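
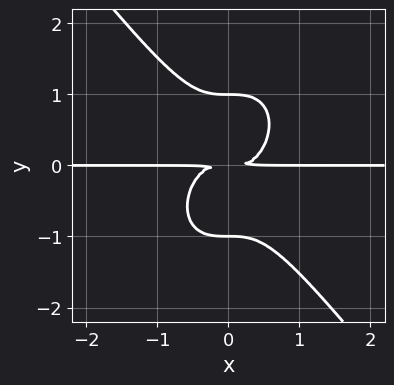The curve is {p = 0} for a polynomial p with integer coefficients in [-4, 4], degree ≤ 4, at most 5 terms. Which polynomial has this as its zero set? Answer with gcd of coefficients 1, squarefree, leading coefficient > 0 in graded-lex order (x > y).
2*x^3*y + y^4 - y^2

1. Degree: the shape is more complex than any degree-3 curve, so deg p = 4.
2. Checking where it meets the axes: every point of the x-axis in the box is on the curve; the y-axis gridline crossings are at y ∈ {-1, 1}.
3. The integer polynomial consistent with all of this is the stated p.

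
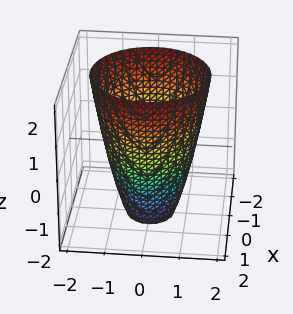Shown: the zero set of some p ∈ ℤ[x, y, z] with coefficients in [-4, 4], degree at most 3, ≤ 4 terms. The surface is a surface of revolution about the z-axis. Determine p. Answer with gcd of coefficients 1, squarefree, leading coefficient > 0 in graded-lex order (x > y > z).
2*x^2 + 2*y^2 - z - 3

1. Degree: a generic line meets the surface in up to 2 points, so deg p = 2.
2. Symmetries: the z-axis is an axis of rotation, so x and y enter only as x² + y².
3. From the visible intercepts: no z-intercept at any integer in the box; a circular section at z = 0 has radius between 1 and 2.
4. Fitting integer coefficients to these (and the overall shape) gives p.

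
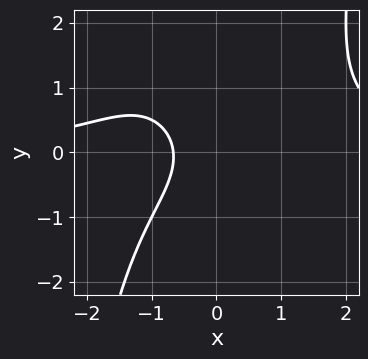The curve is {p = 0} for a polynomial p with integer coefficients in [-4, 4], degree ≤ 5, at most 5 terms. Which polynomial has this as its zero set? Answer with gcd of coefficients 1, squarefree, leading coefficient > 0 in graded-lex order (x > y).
1. deg p = 4. The shape is more complex than any degree-3 curve.
2. Reading off the gridlines: the curve avoids every integer y-axis point in the box.
3. Assembling these constraints gives the stated polynomial.

x^3*y - 2*y^2 - 3*x - 2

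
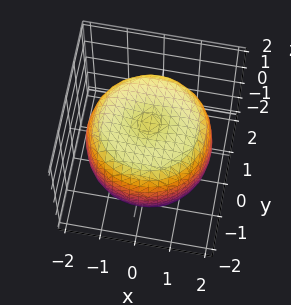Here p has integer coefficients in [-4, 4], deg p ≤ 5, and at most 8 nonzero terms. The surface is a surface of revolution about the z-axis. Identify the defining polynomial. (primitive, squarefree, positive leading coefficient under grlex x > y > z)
x^4 + 2*x^2*y^2 + y^4 - 2*x^2 - 2*y^2 + 2*z^2 - 3

First, deg p = 4. A generic line meets the surface in up to 4 points.
Next, by symmetry, the surface is invariant under rotation about z: p = q(x² + y², z).
Next, against the integer gridlines: a circular section at z = 1 has radius between 1 and 2.
Finally, putting this together gives p.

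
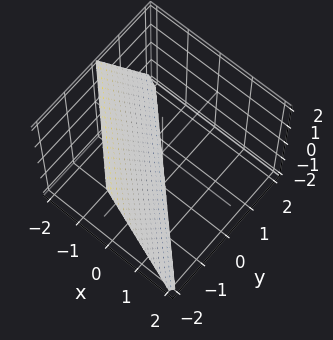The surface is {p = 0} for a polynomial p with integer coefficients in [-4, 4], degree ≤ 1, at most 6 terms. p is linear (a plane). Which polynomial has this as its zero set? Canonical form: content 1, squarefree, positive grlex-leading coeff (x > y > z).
deg p = 1.
Observable constraints: one x-axis crossing is at x = -1; it crosses the z-axis at the gridline z = -2; it crosses the y-axis at the gridline y = -1.
These observations pin down the coefficients.

2*x + 2*y + z + 2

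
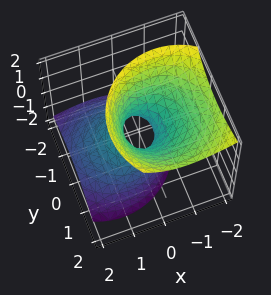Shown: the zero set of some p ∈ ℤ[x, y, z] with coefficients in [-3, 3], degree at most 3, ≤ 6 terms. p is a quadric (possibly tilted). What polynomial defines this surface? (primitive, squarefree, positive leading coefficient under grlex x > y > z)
3*x^2 + 3*x*z + 3*y^2 - 2*y*z - 2*z^2 - 1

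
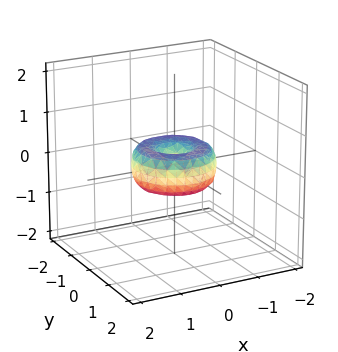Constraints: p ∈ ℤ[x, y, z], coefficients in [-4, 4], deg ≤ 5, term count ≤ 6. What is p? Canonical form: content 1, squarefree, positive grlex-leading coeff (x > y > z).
First, degree: a generic line meets the surface in up to 4 points, so deg p = 4.
Then, symmetry: every cross-section ⟂ z is a circle, so x, y appear only via x² + y².
Next, against the integer gridlines: a circular section at z = 0 has radius exactly 1; the y-axis gridline crossings are at y ∈ {-1, 0, 1}.
Finally, fitting integer coefficients to these (and the overall shape) gives p. Check: (-1, 0, 0) on the x-axis lies on the surface, and p(-1, 0, 0) = 0. ✓

x^4 + 2*x^2*y^2 + y^4 - x^2 - y^2 + z^2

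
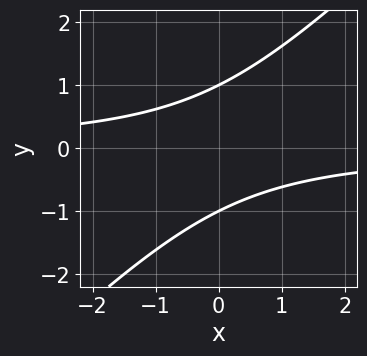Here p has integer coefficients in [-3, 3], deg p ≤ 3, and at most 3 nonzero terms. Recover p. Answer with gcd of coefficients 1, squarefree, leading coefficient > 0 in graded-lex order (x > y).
(a) The degree is 2 — a generic line meets the curve in up to 2 points.
(b) Checking where it meets the axes: the y-axis gridline crossings are at y ∈ {-1, 1}; no x-intercept at any integer in the box.
(c) Putting this together gives p.

x*y - y^2 + 1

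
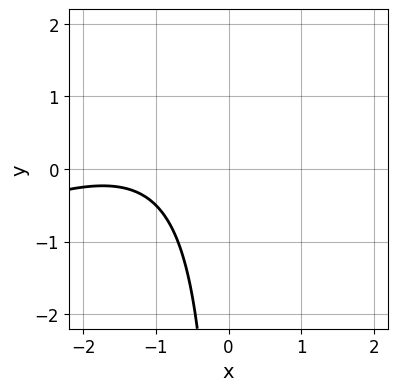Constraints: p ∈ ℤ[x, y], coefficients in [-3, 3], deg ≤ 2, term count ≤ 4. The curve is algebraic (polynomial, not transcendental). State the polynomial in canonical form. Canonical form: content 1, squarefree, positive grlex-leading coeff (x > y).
x^2 - 2*x*y + 3*x + 3

(a) Degree: the shape is more complex than any degree-1 curve, so deg p = 2.
(b) Against the integer gridlines: the curve avoids every integer y-axis point in the box; it misses every integer gridline on the x-axis.
(c) The integer polynomial consistent with all of this is the stated p.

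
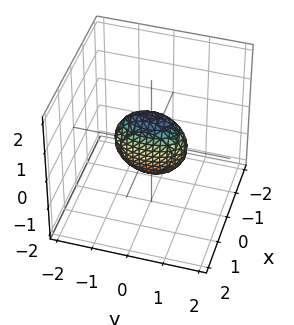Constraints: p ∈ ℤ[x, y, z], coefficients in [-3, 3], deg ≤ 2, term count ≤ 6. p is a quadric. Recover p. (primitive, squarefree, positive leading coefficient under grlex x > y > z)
3*x^2 + y^2 + z^2 - 1

1. deg p = 2.
2. Symmetries: mirror symmetry y ↦ −y ⇒ only even powers of y; the z ↦ −z reflection is a symmetry, so z appears only in even powers; mirror symmetry x ↦ −x ⇒ only even powers of x.
3. Checking where it meets the axes: among the integer gridlines, it crosses the y-axis at y ∈ {-1, 1}; the z-axis gridline crossings are at z ∈ {-1, 1}.
4. Matching integer coefficients to the picture gives p.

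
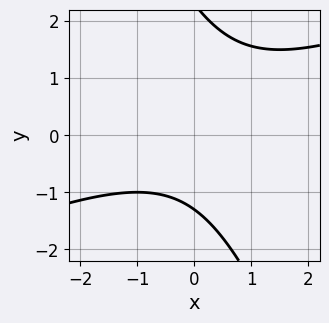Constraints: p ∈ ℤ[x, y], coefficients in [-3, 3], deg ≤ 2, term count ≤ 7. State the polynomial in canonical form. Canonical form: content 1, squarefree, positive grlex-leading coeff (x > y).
1. The degree is 2 — a generic line meets the curve in up to 2 points.
2. From the visible intercepts: it misses every integer gridline on the x-axis.
3. Matching integer coefficients to the picture gives p.

x^2 - 2*x*y - y^2 + y + 3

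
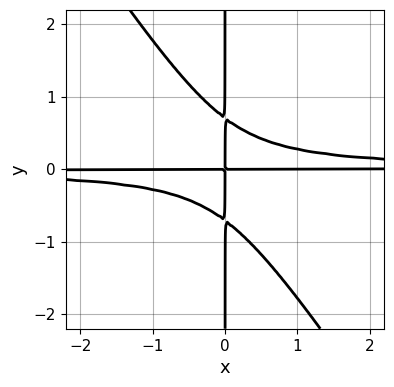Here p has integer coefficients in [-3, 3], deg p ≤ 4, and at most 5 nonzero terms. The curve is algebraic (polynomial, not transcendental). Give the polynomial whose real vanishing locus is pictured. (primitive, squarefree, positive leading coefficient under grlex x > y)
First, deg p = 4. No degree-3 curve has this shape.
Then, checking where it meets the axes: every point of the y-axis in the box is on the curve; the visible x-axis segment lies entirely on the curve.
Finally, these observations pin down the coefficients.

3*x^2*y^2 + 2*x*y^3 - x*y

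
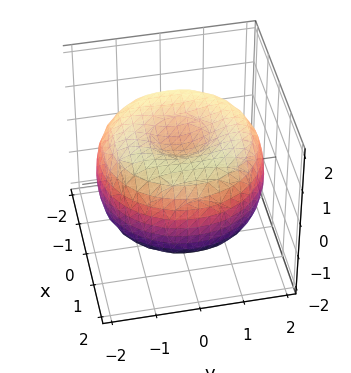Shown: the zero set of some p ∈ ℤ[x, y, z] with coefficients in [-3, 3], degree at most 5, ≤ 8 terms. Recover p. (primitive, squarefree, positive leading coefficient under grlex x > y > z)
1. deg p = 4. The shape is more complex than any degree-3 surface.
2. Symmetries: rotational symmetry about the z-axis ⇒ p depends on x, y only through x² + y².
3. From the visible intercepts: a circular section at z = 0 has radius between 1 and 2.
4. Putting this together gives p.

x^4 + 2*x^2*y^2 + y^4 - 3*x^2 - 3*y^2 + 3*z^2 - 2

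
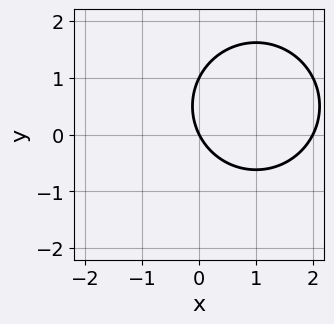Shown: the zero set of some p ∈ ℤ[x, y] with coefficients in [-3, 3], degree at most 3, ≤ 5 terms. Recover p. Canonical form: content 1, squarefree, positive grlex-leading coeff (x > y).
x^2 + y^2 - 2*x - y

1. The degree is 2 — the shape is more complex than any degree-1 curve.
2. From the axis intercepts and sections: among the integer gridlines, it crosses the y-axis at y ∈ {0, 1}; among the integer gridlines, it crosses the x-axis at x ∈ {0, 2}.
3. Fitting integer coefficients to these (and the overall shape) gives p.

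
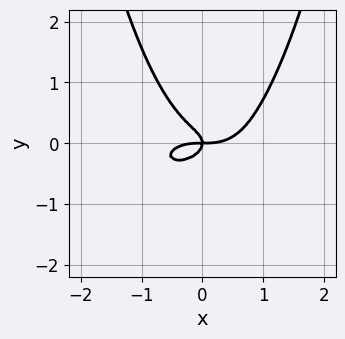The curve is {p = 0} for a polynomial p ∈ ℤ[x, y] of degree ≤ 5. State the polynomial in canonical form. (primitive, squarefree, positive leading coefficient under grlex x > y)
1. Degree: no degree-3 curve has this shape, so deg p = 4.
2. Checking where it meets the axes: it meets the x-axis at x = 0 (among the integer gridlines); one y-axis crossing is at y = 0.
3. The integer polynomial consistent with all of this is the stated p.

x^4 - x^3*y + 3*x^2*y^2 - 3*y^3 - x*y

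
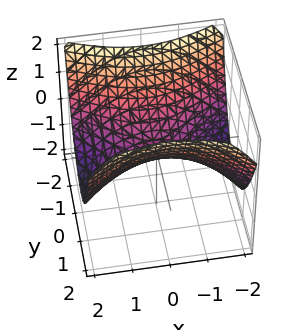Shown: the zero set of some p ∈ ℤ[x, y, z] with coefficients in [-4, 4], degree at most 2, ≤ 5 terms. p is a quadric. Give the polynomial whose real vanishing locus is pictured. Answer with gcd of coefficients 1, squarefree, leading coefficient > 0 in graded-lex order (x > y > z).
x^2 - 2*y^2 + 3*z

1. deg p = 2. A saddle surface; a quadric.
2. Symmetries: mirror symmetry x ↦ −x ⇒ only even powers of x; mirror symmetry y ↦ −y ⇒ only even powers of y.
3. From the visible intercepts: it meets the z-axis at z = 0 (among the integer gridlines); it meets the y-axis at y = 0 (among the integer gridlines); it crosses the x-axis at the gridline x = 0.
4. Putting this together gives p.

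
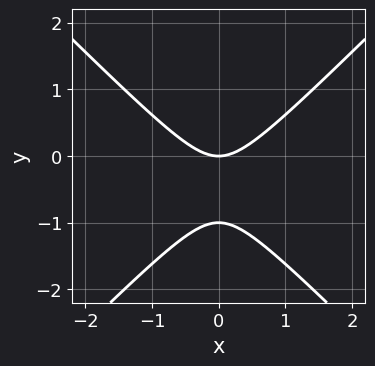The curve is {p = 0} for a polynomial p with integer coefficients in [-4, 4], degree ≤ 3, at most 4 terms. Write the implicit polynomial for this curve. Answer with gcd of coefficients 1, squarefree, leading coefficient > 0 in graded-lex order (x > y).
(a) deg p = 2. A generic line meets the curve in up to 2 points.
(b) Symmetries: the x ↦ −x reflection is a symmetry, so x appears only in even powers.
(c) From the visible intercepts: among the integer gridlines, it crosses the y-axis at y ∈ {-1, 0}; one x-axis crossing is at x = 0.
(d) Putting this together gives p.

x^2 - y^2 - y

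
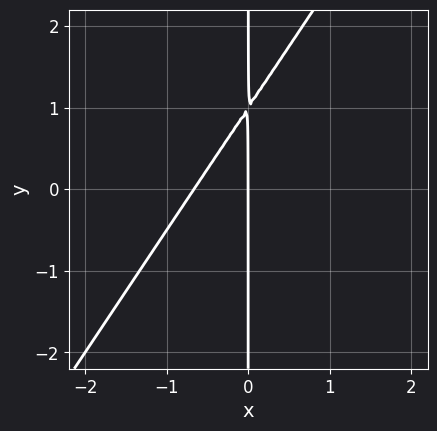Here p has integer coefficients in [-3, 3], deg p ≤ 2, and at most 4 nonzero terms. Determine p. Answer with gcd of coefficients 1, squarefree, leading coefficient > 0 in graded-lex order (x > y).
1. Degree: a generic line meets the curve in up to 2 points, so deg p = 2.
2. Observable constraints: it crosses the x-axis at the gridline x = 0; every point of the y-axis in the box is on the curve.
3. The integer polynomial consistent with all of this is the stated p.

3*x^2 - 2*x*y + 2*x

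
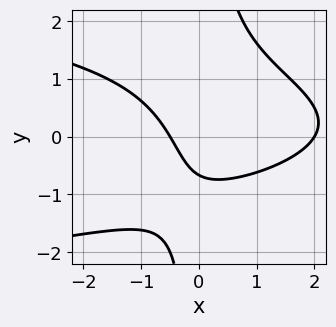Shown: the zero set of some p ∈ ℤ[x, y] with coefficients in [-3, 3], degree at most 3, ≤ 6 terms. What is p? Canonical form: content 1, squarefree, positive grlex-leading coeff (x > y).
1. deg p = 3.
2. Checking where it meets the axes: it meets the x-axis at x = 2 (among the integer gridlines).
3. Putting this together gives p.

3*x*y^2 + 2*x^2 - 3*x - 3*y - 2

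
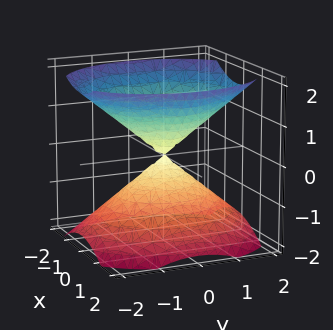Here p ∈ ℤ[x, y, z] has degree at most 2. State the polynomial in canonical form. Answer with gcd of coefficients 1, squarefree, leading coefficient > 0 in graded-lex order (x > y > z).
I count 2 distinct pieces.
deg p = 2.
Symmetries: it's symmetric under y → −y, forcing even powers of y; it's symmetric under z → −z, forcing even powers of z; mirror symmetry x ↦ −x ⇒ only even powers of x.
Observable constraints: one y-axis crossing is at y = 0; it meets the x-axis at x = 0 (among the integer gridlines).
Assembling these constraints gives the stated polynomial.

3*x^2 + 2*y^2 - 3*z^2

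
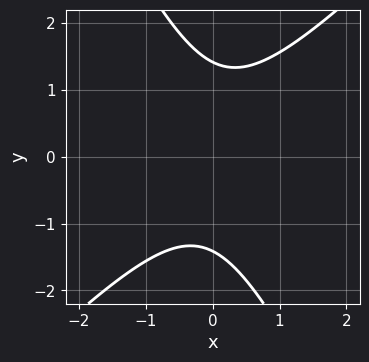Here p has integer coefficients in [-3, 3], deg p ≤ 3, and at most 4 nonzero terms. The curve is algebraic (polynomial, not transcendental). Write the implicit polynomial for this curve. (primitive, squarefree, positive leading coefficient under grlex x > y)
2*x^2 - x*y - y^2 + 2

First, degree: a generic line meets the curve in up to 2 points, so deg p = 2.
Then, reading off the gridlines: it misses every integer gridline on the x-axis.
Finally, the integer polynomial consistent with all of this is the stated p.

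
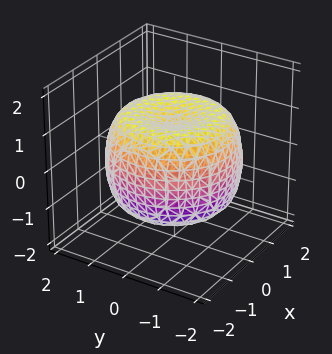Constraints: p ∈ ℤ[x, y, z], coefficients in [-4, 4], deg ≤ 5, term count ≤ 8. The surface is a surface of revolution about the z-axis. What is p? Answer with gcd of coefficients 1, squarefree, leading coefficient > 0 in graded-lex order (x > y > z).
x^4 + 2*x^2*y^2 + y^4 - 2*x^2 - 2*y^2 + 2*z^2 - 2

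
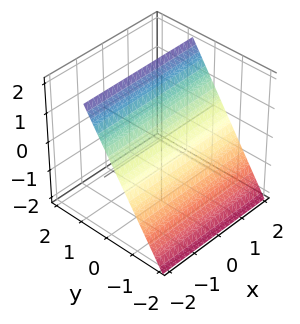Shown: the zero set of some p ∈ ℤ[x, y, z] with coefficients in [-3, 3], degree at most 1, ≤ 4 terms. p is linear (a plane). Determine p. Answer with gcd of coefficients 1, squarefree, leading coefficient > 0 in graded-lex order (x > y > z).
3*y - 2*z + 2

First, deg p = 1. The surface is flat (a plane).
Then, from the visible intercepts: the surface avoids every integer x-axis point in the box; it crosses the z-axis at the gridline z = 1.
Finally, matching integer coefficients to the picture gives p.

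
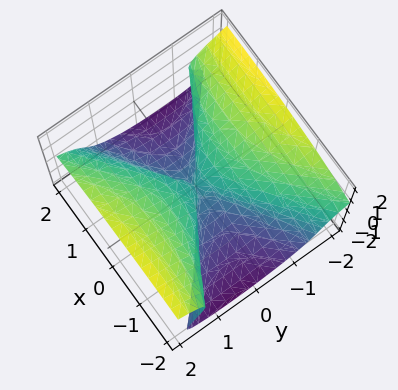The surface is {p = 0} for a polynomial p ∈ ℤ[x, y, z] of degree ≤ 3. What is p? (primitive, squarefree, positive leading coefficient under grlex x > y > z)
First, degree: a generic line meets the surface in up to 3 points, so deg p = 3.
Then, observable constraints: it meets the x-axis at x = 0 (among the integer gridlines); it crosses the y-axis at the gridline y = 0; it crosses the z-axis at the gridline z = 0.
Finally, matching integer coefficients to the picture gives p.

x*y*z + 3*z^3 + x^2 - 2*y^2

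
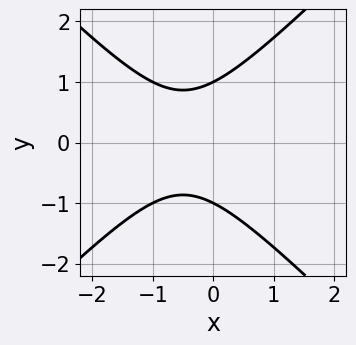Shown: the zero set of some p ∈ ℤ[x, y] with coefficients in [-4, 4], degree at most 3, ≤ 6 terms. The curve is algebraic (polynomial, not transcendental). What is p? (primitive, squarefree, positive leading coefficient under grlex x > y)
(a) The degree is 2 — the shape is more complex than any degree-1 curve.
(b) Symmetries: mirror symmetry y ↦ −y ⇒ only even powers of y.
(c) From the visible intercepts: the y-axis gridline crossings are at y ∈ {-1, 1}; the curve avoids every integer x-axis point in the box.
(d) Assembling these constraints gives the stated polynomial.

x^2 - y^2 + x + 1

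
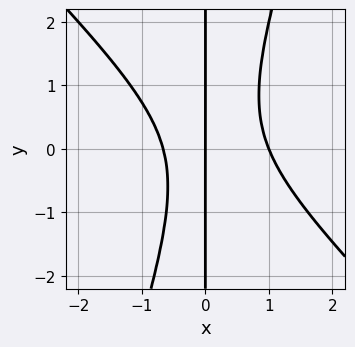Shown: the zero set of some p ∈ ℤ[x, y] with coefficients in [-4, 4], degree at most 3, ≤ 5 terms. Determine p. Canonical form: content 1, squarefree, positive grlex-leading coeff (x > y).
3*x^3 + 2*x^2*y - x*y^2 - x^2 - 2*x

1. The degree is 3 — the shape is more complex than any degree-2 curve.
2. From the visible intercepts: the x-axis gridline crossings are at x ∈ {0, 1}; every point of the y-axis in the box is on the curve.
3. Together with the visible shape, these determine p as stated.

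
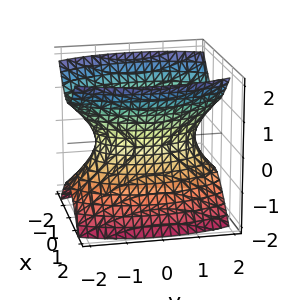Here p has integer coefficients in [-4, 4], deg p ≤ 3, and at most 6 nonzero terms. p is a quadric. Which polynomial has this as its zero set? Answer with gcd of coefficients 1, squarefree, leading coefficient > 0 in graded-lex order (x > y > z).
3*x^2 + y^2 - 2*z^2 - 2

Degree: an hourglass — one-sheet hyperboloid; a quadric, so deg p = 2.
Symmetries: mirror symmetry x ↦ −x ⇒ only even powers of x; mirror symmetry y ↦ −y ⇒ only even powers of y; mirror symmetry z ↦ −z ⇒ only even powers of z.
Observable constraints: it misses every integer gridline on the z-axis.
Solving for integer coefficients yields p as stated.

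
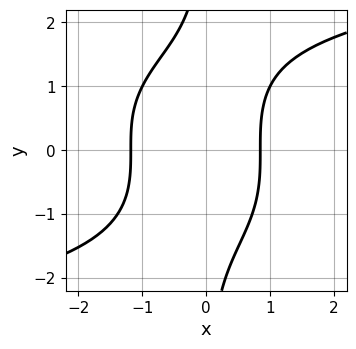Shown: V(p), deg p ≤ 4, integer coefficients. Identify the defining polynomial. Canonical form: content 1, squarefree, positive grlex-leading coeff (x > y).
(a) The degree is 4 — the shape is more complex than any degree-3 curve.
(b) Against the integer gridlines: no y-intercept at any integer in the box.
(c) Assembling these constraints gives the stated polynomial.

x*y^3 - 3*x^2 - x + 3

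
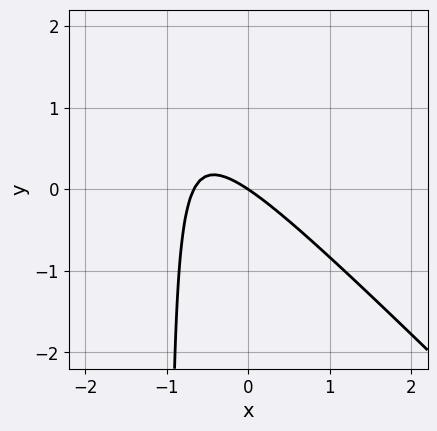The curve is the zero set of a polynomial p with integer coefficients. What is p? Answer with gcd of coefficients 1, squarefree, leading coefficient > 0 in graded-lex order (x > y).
The degree is 2 — a generic line meets the curve in up to 2 points.
Checking where it meets the axes: it meets the x-axis at x = 0 (among the integer gridlines); it meets the y-axis at y = 0 (among the integer gridlines).
Putting this together gives p.

3*x^2 + 3*x*y + 2*x + 3*y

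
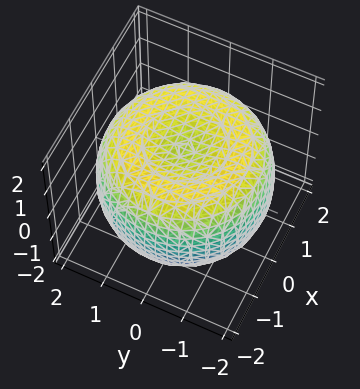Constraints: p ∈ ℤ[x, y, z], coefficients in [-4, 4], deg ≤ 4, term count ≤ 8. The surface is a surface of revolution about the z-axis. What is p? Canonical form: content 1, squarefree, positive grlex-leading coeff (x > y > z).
x^4 + 2*x^2*y^2 + y^4 - 3*x^2 - 3*y^2 + 3*z^2 - 3

The degree is 4 — a generic line meets the surface in up to 4 points.
Symmetries: the z-axis is an axis of rotation, so x and y enter only as x² + y².
From the axis intercepts and sections: the z-axis gridline crossings are at z ∈ {-1, 1}; a circular section at z = -1 has radius between 1 and 2.
Solving for integer coefficients yields p as stated.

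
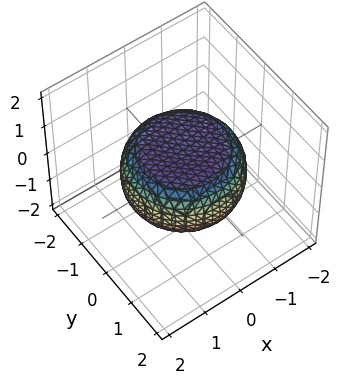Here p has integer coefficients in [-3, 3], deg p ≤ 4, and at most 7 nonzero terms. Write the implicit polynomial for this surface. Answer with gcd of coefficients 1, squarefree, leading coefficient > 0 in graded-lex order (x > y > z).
x^4 + 2*x^2*y^2 + y^4 - x^2 - y^2 + 3*z^2 - 2

(a) Degree: a generic line meets the surface in up to 4 points, so deg p = 4.
(b) Symmetries: the surface is invariant under rotation about z: p = q(x² + y², z).
(c) Against the integer gridlines: a circular section at z = 0 has radius between 1 and 2.
(d) Matching integer coefficients to the picture gives p.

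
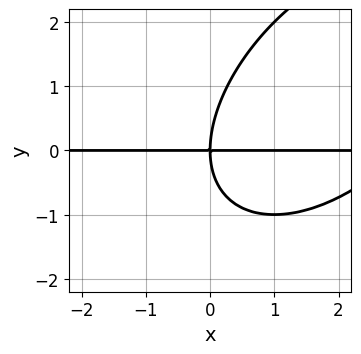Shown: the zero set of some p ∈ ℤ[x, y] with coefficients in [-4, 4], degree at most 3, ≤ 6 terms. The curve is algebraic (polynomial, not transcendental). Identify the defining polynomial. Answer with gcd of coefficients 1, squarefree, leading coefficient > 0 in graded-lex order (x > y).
(a) The degree is 3 — the shape is more complex than any degree-2 curve.
(b) From the visible intercepts: it crosses the y-axis at the gridline y = 0; the visible x-axis segment lies entirely on the curve.
(c) Assembling these constraints gives the stated polynomial.

x^2*y - x*y^2 + y^3 - 3*x*y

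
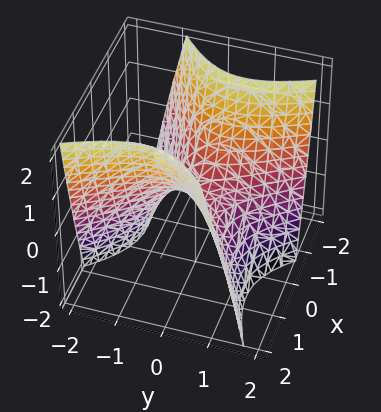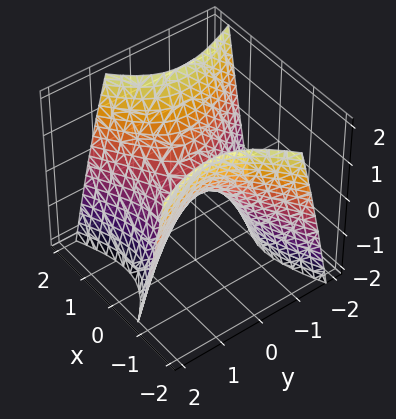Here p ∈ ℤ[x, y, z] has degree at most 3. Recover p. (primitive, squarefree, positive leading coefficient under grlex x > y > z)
deg p = 2. The shape is more complex than any degree-1 surface.
Observable constraints: it crosses the z-axis at the gridline z = 0; it meets the y-axis at y = 0 (among the integer gridlines); it meets the x-axis at x = 0 (among the integer gridlines).
Together with the visible shape, these determine p as stated.

x^2 - x*y - y^2 - z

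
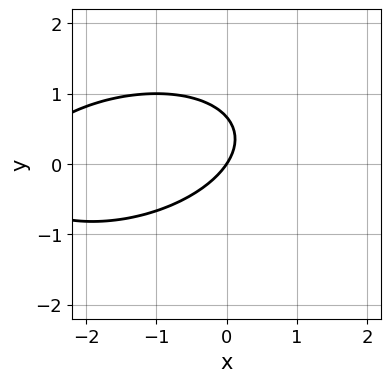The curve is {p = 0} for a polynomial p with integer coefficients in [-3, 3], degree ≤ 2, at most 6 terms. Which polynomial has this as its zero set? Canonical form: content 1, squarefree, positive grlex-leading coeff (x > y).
x^2 - x*y + 3*y^2 + 3*x - 2*y

First, deg p = 2.
Then, from the visible intercepts: it meets the x-axis at x = 0 (among the integer gridlines); it crosses the y-axis at the gridline y = 0.
Finally, these observations pin down the coefficients.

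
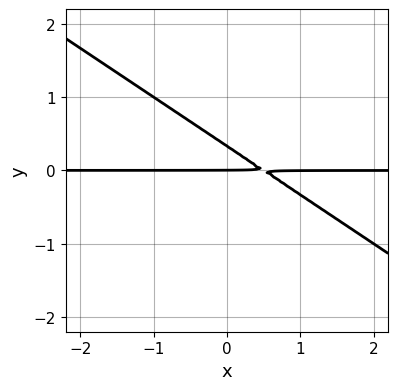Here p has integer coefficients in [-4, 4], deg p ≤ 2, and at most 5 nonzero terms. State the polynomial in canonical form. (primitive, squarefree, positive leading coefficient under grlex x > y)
2*x*y + 3*y^2 - y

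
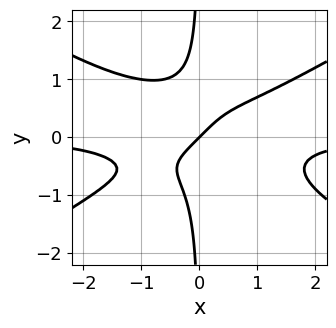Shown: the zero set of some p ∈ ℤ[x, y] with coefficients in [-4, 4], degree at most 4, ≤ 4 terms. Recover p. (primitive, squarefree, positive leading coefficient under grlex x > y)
(a) The degree is 4 — the shape is more complex than any degree-3 curve.
(b) From the visible intercepts: it meets the x-axis at x = 0 (among the integer gridlines); one y-axis crossing is at y = 0.
(c) Fitting integer coefficients to these (and the overall shape) gives p.

x^3*y - 3*x*y^3 + x - y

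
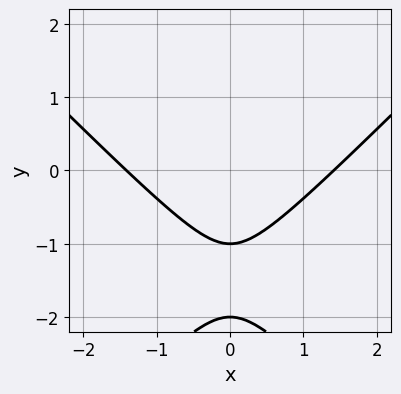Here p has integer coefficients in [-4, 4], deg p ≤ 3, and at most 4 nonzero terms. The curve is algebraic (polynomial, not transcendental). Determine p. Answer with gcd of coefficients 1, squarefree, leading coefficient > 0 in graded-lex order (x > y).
deg p = 2. No degree-1 curve has this shape.
Symmetries: it's symmetric under x → −x, forcing even powers of x.
From the visible intercepts: among the integer gridlines, it crosses the y-axis at y ∈ {-2, -1}.
Solving for integer coefficients yields p as stated.

x^2 - y^2 - 3*y - 2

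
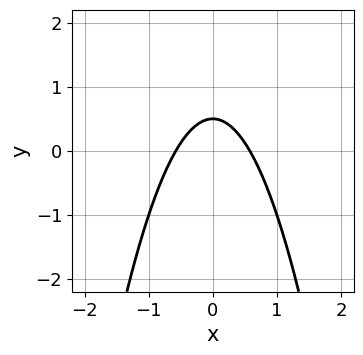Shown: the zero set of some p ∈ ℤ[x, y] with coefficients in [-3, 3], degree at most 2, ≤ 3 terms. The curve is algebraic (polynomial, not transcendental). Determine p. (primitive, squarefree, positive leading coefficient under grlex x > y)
The degree is 2 — the shape is more complex than any degree-1 curve.
Symmetries: the x ↦ −x reflection is a symmetry, so x appears only in even powers.
Putting this together gives p.

3*x^2 + 2*y - 1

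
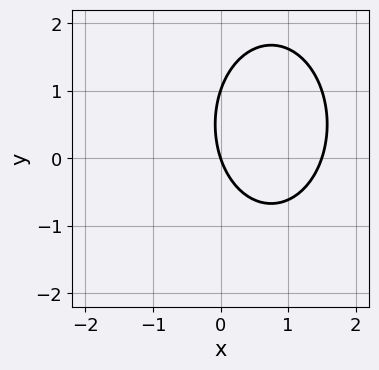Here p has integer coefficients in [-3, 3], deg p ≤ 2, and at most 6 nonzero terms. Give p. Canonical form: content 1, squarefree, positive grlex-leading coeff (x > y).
First, degree: no degree-1 curve has this shape, so deg p = 2.
Next, reading off the gridlines: it crosses the x-axis at the gridline x = 0; the y-axis gridline crossings are at y ∈ {0, 1}.
Finally, together with the visible shape, these determine p as stated.

2*x^2 + y^2 - 3*x - y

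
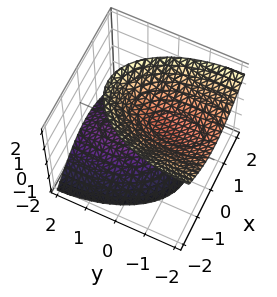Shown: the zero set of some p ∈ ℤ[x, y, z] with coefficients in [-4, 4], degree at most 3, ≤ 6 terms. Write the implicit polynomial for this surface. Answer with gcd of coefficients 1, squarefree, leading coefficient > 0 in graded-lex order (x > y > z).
I count 2 distinct pieces. Treating them together as one polynomial.
Degree: the shape is more complex than any degree-1 surface, so deg p = 2.
Reading off the gridlines: no y-intercept at any integer in the box; the surface avoids every integer x-axis point in the box; the z-axis gridline crossings are at z ∈ {-1, 1}.
Solving for integer coefficients yields p as stated.

3*x^2 + y^2 + 2*y*z - 2*z^2 + 2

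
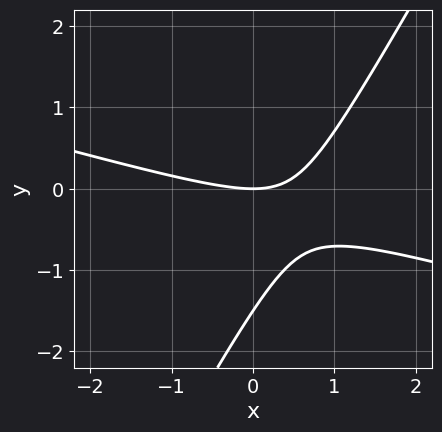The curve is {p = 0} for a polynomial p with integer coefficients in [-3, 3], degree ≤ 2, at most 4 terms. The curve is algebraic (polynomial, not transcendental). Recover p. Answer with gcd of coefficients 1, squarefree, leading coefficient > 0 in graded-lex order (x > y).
1. Degree: the shape is more complex than any degree-1 curve, so deg p = 2.
2. Checking where it meets the axes: it meets the x-axis at x = 0 (among the integer gridlines); one y-axis crossing is at y = 0.
3. Solving for integer coefficients yields p as stated.

x^2 + 3*x*y - 2*y^2 - 3*y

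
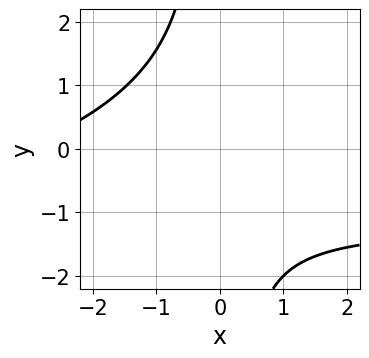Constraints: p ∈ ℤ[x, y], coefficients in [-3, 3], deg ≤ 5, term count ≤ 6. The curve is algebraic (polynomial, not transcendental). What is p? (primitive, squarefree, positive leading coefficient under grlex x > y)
x^3*y - x^2*y^2 + x^3 + 3*x^2 + 2

(a) deg p = 4. No degree-3 curve has this shape.
(b) Checking where it meets the axes: no y-intercept at any integer in the box; it misses every integer gridline on the x-axis.
(c) These observations pin down the coefficients.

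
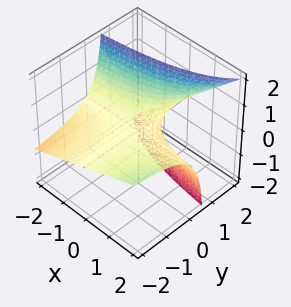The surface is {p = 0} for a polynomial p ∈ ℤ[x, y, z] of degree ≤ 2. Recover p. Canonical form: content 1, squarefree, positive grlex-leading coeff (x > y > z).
x*y - 2*y*z + 2*z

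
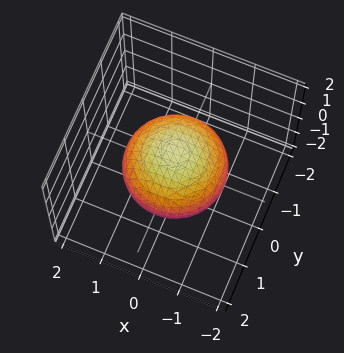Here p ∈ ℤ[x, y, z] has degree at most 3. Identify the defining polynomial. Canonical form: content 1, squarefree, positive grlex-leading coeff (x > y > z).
2*x^2 + 2*y^2 + 3*z^2 - 3

deg p = 2. No degree-1 surface has this shape.
Symmetry: every cross-section ⟂ z is a circle, so x, y appear only via x² + y².
From the visible intercepts: among the integer gridlines, it crosses the z-axis at z ∈ {-1, 1}; a circular section at z = 0 has radius between 1 and 2.
Putting this together gives p.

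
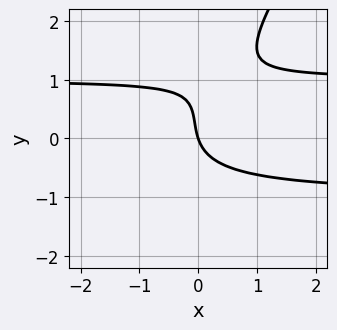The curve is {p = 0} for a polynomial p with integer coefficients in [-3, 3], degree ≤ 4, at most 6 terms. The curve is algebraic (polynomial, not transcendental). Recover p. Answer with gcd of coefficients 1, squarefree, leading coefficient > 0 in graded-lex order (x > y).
1. deg p = 3.
2. From the axis intercepts and sections: it crosses the y-axis at the gridline y = 0; it meets the x-axis at x = 0 (among the integer gridlines).
3. The integer polynomial consistent with all of this is the stated p.

3*x*y^2 - 2*y^3 + 2*y^2 - 3*x - y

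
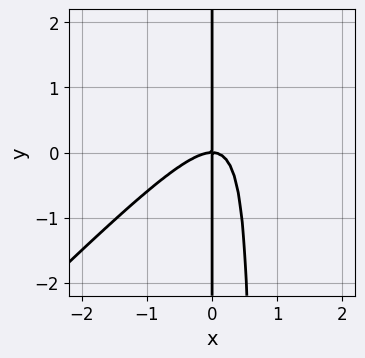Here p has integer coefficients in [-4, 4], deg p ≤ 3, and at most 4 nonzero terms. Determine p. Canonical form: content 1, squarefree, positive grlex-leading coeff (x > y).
(a) The degree is 3 — the shape is more complex than any degree-2 curve.
(b) From the visible intercepts: the visible y-axis segment lies entirely on the curve; it crosses the x-axis at the gridline x = 0.
(c) Together with the visible shape, these determine p as stated.

3*x^3 - 3*x^2*y + 2*x*y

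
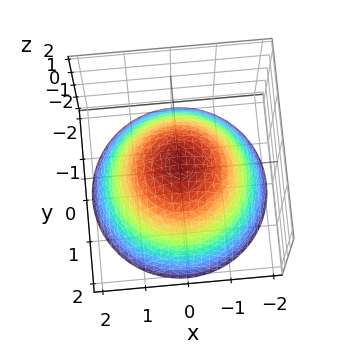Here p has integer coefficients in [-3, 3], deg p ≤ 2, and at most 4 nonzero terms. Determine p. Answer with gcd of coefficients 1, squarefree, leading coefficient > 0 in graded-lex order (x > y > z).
2*x^2 + 2*y^2 + 3*z - 2

deg p = 2. No degree-1 surface has this shape.
By symmetry, the surface is invariant under rotation about z: p = q(x² + y², z).
From the visible intercepts: among the integer gridlines, it crosses the y-axis at y ∈ {-1, 1}; the x-axis gridline crossings are at x ∈ {-1, 1}; a circular section at z = 0 has radius exactly 1.
The integer polynomial consistent with all of this is the stated p.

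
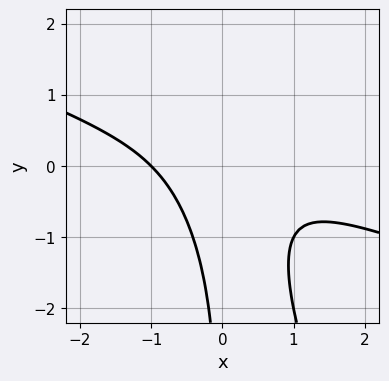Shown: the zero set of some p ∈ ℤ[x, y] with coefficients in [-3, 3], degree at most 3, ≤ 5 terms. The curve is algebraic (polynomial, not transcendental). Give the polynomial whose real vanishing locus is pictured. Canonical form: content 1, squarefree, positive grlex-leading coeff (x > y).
First, the degree is 3 — no degree-2 curve has this shape.
Then, checking where it meets the axes: one x-axis crossing is at x = -1; it misses every integer gridline on the y-axis.
Finally, putting this together gives p.

x^3 + 3*x^2*y + x*y^2 + 1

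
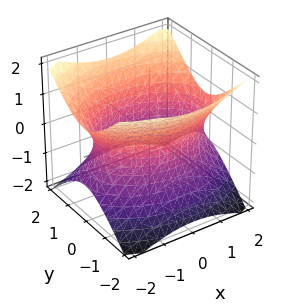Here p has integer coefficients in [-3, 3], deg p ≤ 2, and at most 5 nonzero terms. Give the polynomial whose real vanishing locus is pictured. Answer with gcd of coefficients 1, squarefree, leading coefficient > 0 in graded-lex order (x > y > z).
x^2 + 2*y^2 - 2*z^2 - 3

Degree: one connected sheet with a waist; a quadric, so deg p = 2.
Symmetries: mirror symmetry y ↦ −y ⇒ only even powers of y; mirror symmetry x ↦ −x ⇒ only even powers of x; the z ↦ −z reflection is a symmetry, so z appears only in even powers.
Checking where it meets the axes: it misses every integer gridline on the z-axis.
Assembling these constraints gives the stated polynomial.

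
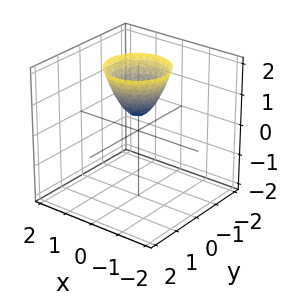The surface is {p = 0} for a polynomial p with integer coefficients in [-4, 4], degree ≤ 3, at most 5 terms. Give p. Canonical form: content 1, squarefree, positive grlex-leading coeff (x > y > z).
1. Degree: the shape is more complex than any degree-1 surface, so deg p = 2.
2. Symmetries: the surface is invariant under rotation about z: p = q(x² + y², z).
3. From the axis intercepts and sections: it misses every integer gridline on the x-axis; it misses every integer gridline on the y-axis; a circular section at z = 1 has radius between 0 and 1.
4. Putting this together gives p.

3*x^2 + 3*y^2 - 2*z + 1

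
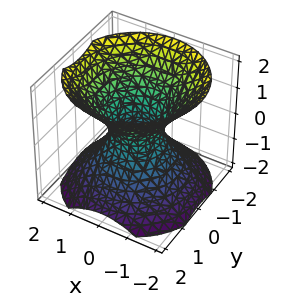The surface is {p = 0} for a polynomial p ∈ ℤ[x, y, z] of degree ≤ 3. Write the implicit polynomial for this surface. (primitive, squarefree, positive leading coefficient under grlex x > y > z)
3*x^2 + 3*y^2 - 3*z^2 - 2

First, deg p = 2. One connected sheet with a waist; a quadric.
Next, symmetries: mirror symmetry z ↦ −z ⇒ only even powers of z; the surface is invariant under rotation about z: p = q(x² + y², z).
Next, observable constraints: the surface avoids every integer z-axis point in the box; a circular section at z = -1 has radius between 1 and 2.
Finally, the integer polynomial consistent with all of this is the stated p.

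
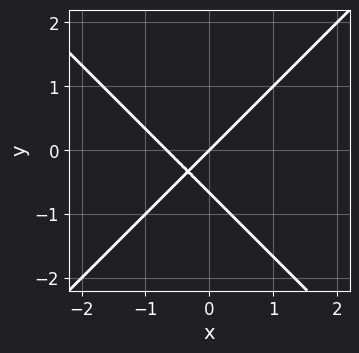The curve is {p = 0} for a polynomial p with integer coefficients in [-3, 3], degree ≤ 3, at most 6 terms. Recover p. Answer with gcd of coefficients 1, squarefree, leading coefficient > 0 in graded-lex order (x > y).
3*x^2 - 3*y^2 + 2*x - 2*y

First, the degree is 2 — no degree-1 curve has this shape.
Next, from the axis intercepts and sections: one y-axis crossing is at y = 0; one x-axis crossing is at x = 0.
Finally, fitting integer coefficients to these (and the overall shape) gives p.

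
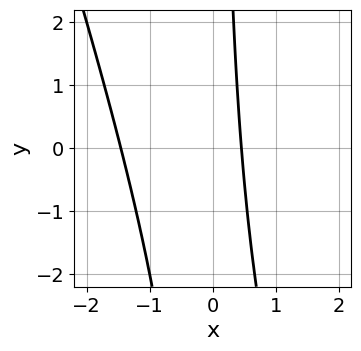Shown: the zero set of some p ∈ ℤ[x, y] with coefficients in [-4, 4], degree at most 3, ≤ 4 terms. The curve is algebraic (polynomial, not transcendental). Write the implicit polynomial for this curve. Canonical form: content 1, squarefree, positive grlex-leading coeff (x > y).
3*x^2 + x*y + 3*x - 2

(a) Degree: no degree-1 curve has this shape, so deg p = 2.
(b) Reading off the gridlines: no y-intercept at any integer in the box.
(c) Together with the visible shape, these determine p as stated.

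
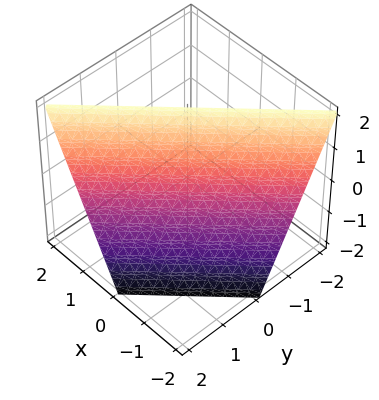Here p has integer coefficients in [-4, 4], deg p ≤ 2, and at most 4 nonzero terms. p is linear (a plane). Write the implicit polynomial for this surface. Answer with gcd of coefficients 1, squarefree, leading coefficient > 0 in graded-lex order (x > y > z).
First, the degree is 1 — the surface is flat (a plane).
Then, checking where it meets the axes: it crosses the z-axis at the gridline z = 2; it crosses the x-axis at the gridline x = -1; it meets the y-axis at y = 1 (among the integer gridlines).
Finally, the integer polynomial consistent with all of this is the stated p.

2*x - 2*y - z + 2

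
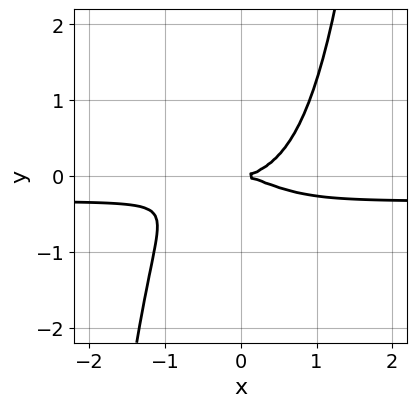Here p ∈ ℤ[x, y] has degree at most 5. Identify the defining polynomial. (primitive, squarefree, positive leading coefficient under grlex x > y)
3*x^3*y + x^3 - 3*y^2

(a) The degree is 4 — the shape is more complex than any degree-3 curve.
(b) From the axis intercepts and sections: it crosses the x-axis at the gridline x = 0; it meets the y-axis at y = 0 (among the integer gridlines).
(c) Fitting integer coefficients to these (and the overall shape) gives p.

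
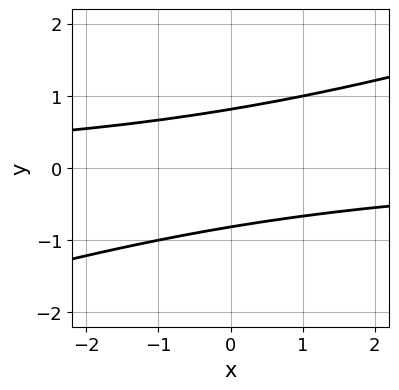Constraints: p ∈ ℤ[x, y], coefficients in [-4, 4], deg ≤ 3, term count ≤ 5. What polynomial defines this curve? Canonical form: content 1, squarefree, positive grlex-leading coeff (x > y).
x*y - 3*y^2 + 2

deg p = 2. No degree-1 curve has this shape.
Checking where it meets the axes: the curve avoids every integer x-axis point in the box.
Fitting integer coefficients to these (and the overall shape) gives p.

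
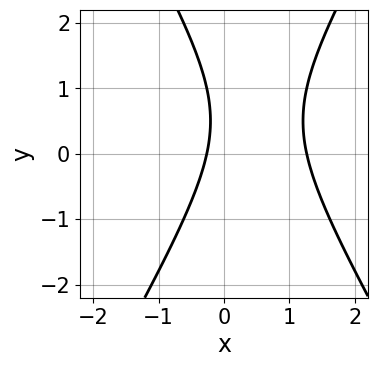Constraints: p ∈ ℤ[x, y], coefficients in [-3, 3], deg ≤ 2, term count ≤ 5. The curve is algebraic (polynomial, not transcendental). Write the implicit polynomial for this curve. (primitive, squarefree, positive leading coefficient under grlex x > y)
3*x^2 - y^2 - 3*x + y - 1

First, deg p = 2. No degree-1 curve has this shape.
Then, from the axis intercepts and sections: no y-intercept at any integer in the box.
Finally, the integer polynomial consistent with all of this is the stated p.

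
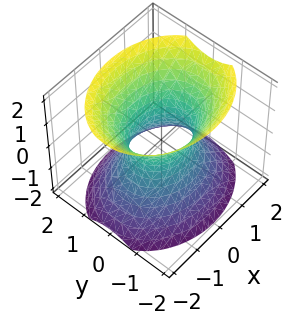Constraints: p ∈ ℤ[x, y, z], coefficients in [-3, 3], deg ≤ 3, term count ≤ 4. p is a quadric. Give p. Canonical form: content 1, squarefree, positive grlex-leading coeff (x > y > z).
2*x^2 + 3*y^2 - 2*z^2 - 2

1. Degree: an hourglass — one-sheet hyperboloid; a quadric, so deg p = 2.
2. Symmetries: mirror symmetry z ↦ −z ⇒ only even powers of z; it's symmetric under x → −x, forcing even powers of x; it's symmetric under y → −y, forcing even powers of y.
3. From the visible intercepts: among the integer gridlines, it crosses the x-axis at x ∈ {-1, 1}; the surface avoids every integer z-axis point in the box.
4. Assembling these constraints gives the stated polynomial.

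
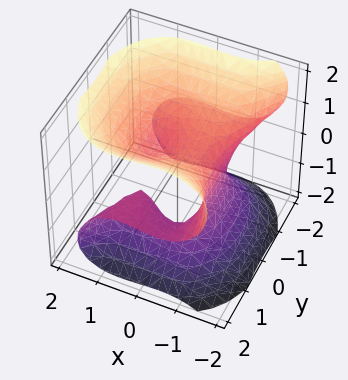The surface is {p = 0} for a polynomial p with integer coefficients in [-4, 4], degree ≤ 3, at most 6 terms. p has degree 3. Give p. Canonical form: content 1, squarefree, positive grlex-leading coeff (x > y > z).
deg p = 3.
Observable constraints: no y-intercept at any integer in the box; it meets the x-axis at x = -1 (among the integer gridlines).
These observations pin down the coefficients.

3*x^3 + 3*y^2*z - 3*z^3 - 2*x + 1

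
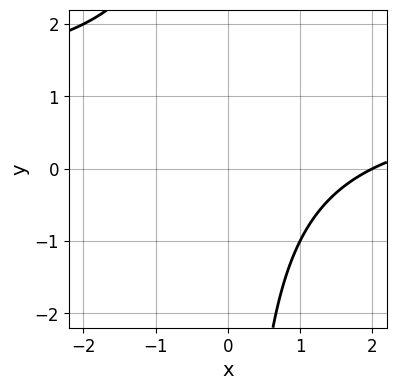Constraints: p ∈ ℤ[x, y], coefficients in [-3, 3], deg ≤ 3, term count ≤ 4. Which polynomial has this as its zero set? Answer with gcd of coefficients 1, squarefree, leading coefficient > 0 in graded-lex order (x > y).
(a) deg p = 2. A generic line meets the curve in up to 2 points.
(b) Against the integer gridlines: the curve avoids every integer y-axis point in the box; it crosses the x-axis at the gridline x = 2.
(c) Putting this together gives p.

x*y - x + 2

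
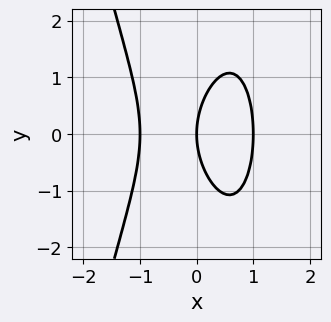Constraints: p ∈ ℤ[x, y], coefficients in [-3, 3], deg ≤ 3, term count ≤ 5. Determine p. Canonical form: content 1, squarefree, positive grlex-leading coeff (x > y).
(a) The degree is 3 — the shape is more complex than any degree-2 curve.
(b) Symmetries: it's symmetric under y → −y, forcing even powers of y.
(c) From the axis intercepts and sections: among the integer gridlines, it crosses the x-axis at x ∈ {-1, 0, 1}; it meets the y-axis at y = 0 (among the integer gridlines).
(d) Assembling these constraints gives the stated polynomial.

3*x^3 + y^2 - 3*x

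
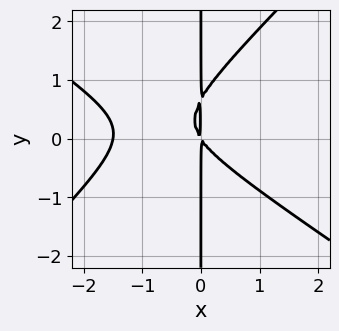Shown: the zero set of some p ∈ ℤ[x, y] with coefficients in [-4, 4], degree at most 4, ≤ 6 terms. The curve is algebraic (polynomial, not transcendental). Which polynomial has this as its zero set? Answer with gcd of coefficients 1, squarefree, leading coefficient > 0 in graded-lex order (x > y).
(a) The degree is 3 — no degree-2 curve has this shape.
(b) Checking where it meets the axes: every point of the y-axis in the box is on the curve.
(c) The integer polynomial consistent with all of this is the stated p.

2*x^3 + x^2*y - 3*x*y^2 + 3*x^2 + 2*x*y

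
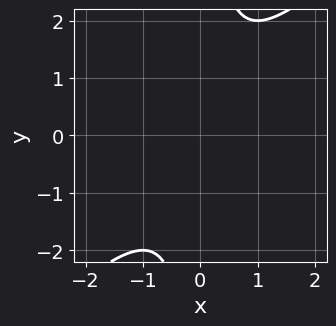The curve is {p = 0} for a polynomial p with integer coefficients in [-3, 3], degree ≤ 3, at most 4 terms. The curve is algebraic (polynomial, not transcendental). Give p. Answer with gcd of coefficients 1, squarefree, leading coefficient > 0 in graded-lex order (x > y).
x^2 - x*y + 1

(a) The degree is 2 — a generic line meets the curve in up to 2 points.
(b) Checking where it meets the axes: the curve avoids every integer x-axis point in the box; no y-intercept at any integer in the box.
(c) Solving for integer coefficients yields p as stated.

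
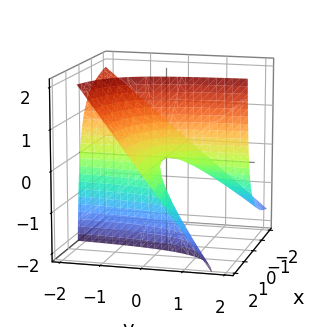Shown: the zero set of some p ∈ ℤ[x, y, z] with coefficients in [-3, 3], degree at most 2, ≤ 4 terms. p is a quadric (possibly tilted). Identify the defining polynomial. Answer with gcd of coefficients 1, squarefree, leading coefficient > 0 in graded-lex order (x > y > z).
1. The degree is 2 — the shape is more complex than any degree-1 surface.
2. Observable constraints: every point of the y-axis in the box is on the surface; one z-axis crossing is at z = 0.
3. These observations pin down the coefficients. Check: (1, 0, 0) on the x-axis lies on the surface, and p(1, 0, 0) = 0. ✓

2*x*y + 2*x*z - z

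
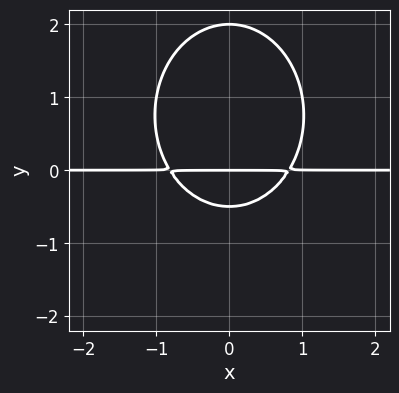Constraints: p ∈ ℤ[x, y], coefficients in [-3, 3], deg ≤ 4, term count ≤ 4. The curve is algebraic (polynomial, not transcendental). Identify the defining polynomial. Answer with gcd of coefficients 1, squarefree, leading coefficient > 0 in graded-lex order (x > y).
deg p = 3. A generic line meets the curve in up to 3 points.
Symmetries: the x ↦ −x reflection is a symmetry, so x appears only in even powers.
From the axis intercepts and sections: the y-axis gridline crossings are at y ∈ {0, 2}; every point of the x-axis in the box is on the curve.
The integer polynomial consistent with all of this is the stated p.

3*x^2*y + 2*y^3 - 3*y^2 - 2*y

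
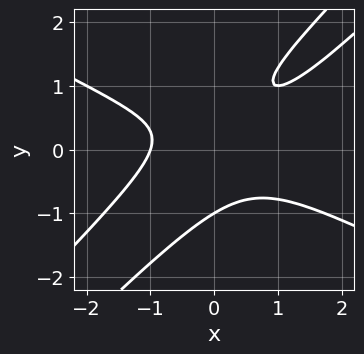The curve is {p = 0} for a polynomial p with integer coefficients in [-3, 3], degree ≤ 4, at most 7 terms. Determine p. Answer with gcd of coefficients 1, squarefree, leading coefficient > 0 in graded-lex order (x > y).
deg p = 3. The shape is more complex than any degree-2 curve.
Observable constraints: it crosses the x-axis at the gridline x = -1; it crosses the y-axis at the gridline y = -1.
The integer polynomial consistent with all of this is the stated p.

x^3 - 3*x*y^2 + 2*y^3 - y + 1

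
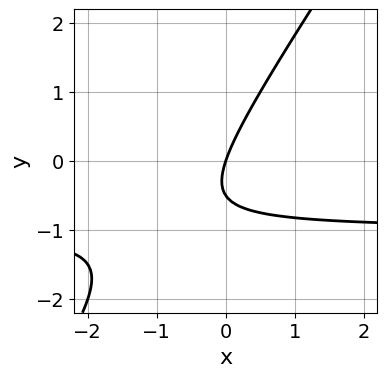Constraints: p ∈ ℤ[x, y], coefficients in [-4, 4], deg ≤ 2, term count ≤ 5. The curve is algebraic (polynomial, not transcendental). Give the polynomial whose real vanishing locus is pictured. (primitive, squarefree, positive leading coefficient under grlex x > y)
The degree is 2 — a generic line meets the curve in up to 2 points.
From the visible intercepts: one x-axis crossing is at x = 0; it crosses the y-axis at the gridline y = 0.
The integer polynomial consistent with all of this is the stated p.

3*x*y - 2*y^2 + 3*x - y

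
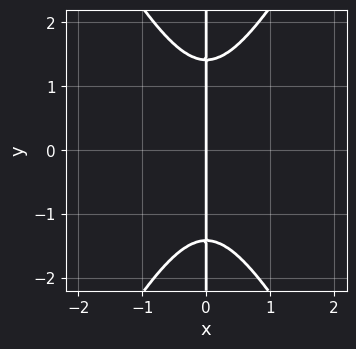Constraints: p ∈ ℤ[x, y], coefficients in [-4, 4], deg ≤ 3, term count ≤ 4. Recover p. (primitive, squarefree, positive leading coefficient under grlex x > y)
3*x^3 - x*y^2 + 2*x

1. Degree: a generic line meets the curve in up to 3 points, so deg p = 3.
2. Symmetries: mirror symmetry y ↦ −y ⇒ only even powers of y.
3. From the axis intercepts and sections: every point of the y-axis in the box is on the curve; it crosses the x-axis at the gridline x = 0.
4. Fitting integer coefficients to these (and the overall shape) gives p.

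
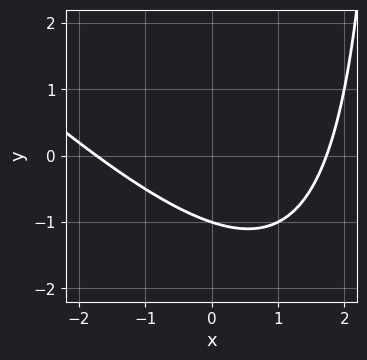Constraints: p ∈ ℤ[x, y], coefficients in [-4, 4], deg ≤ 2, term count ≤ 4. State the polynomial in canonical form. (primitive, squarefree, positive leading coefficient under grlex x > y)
x^2 + x*y - 3*y - 3

1. deg p = 2. The shape is more complex than any degree-1 curve.
2. Reading off the gridlines: it crosses the y-axis at the gridline y = -1.
3. Fitting integer coefficients to these (and the overall shape) gives p.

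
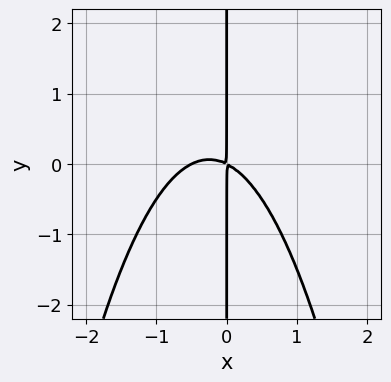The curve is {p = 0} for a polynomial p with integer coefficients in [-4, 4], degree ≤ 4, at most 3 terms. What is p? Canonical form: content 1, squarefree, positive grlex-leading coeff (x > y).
1. The degree is 3 — no degree-2 curve has this shape.
2. Reading off the gridlines: every point of the y-axis in the box is on the curve.
3. The integer polynomial consistent with all of this is the stated p.

2*x^3 + x^2 + 2*x*y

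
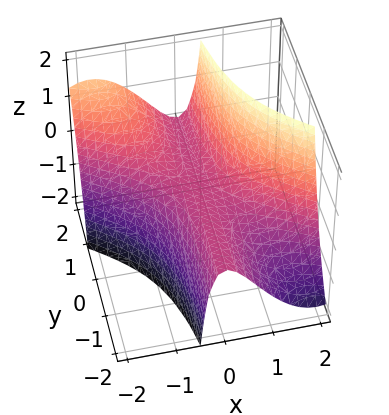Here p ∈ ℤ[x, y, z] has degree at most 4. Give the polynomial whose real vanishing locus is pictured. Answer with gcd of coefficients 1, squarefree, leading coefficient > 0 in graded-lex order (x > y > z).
1. deg p = 3. The shape is more complex than any degree-2 surface.
2. From the axis intercepts and sections: the visible y-axis segment lies entirely on the surface; it meets the z-axis at z = 0 (among the integer gridlines); one x-axis crossing is at x = 0.
3. Fitting integer coefficients to these (and the overall shape) gives p.

2*x^3 + 3*x^2*y + x*y*z - 2*z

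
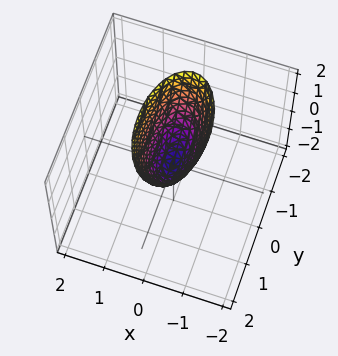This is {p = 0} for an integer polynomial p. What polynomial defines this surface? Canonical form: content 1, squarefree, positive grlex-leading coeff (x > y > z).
3*x^2 + y^2 - z

(a) The degree is 2 — a single bowl opening along one axis; a quadric.
(b) Symmetries: it's symmetric under x → −x, forcing even powers of x; mirror symmetry y ↦ −y ⇒ only even powers of y.
(c) Against the integer gridlines: one x-axis crossing is at x = 0; one z-axis crossing is at z = 0; it meets the y-axis at y = 0 (among the integer gridlines).
(d) Assembling these constraints gives the stated polynomial.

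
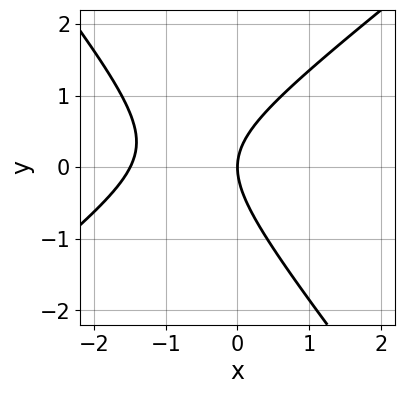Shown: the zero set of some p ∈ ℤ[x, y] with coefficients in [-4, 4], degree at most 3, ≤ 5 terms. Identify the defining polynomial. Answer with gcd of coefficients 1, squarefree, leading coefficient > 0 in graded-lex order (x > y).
2*x^2 - x*y - 2*y^2 + 3*x

1. deg p = 2. No degree-1 curve has this shape.
2. Observable constraints: it meets the y-axis at y = 0 (among the integer gridlines); it meets the x-axis at x = 0 (among the integer gridlines).
3. The integer polynomial consistent with all of this is the stated p.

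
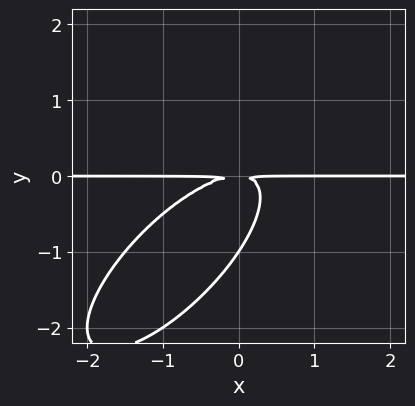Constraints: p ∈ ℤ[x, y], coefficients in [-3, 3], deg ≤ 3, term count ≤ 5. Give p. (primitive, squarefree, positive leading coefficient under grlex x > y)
2*x^2*y - 3*x*y^2 + 2*y^3 + 2*y^2

First, the degree is 3 — a generic line meets the curve in up to 3 points.
Next, from the axis intercepts and sections: every point of the x-axis in the box is on the curve; one y-axis crossing is at y = -1.
Finally, matching integer coefficients to the picture gives p.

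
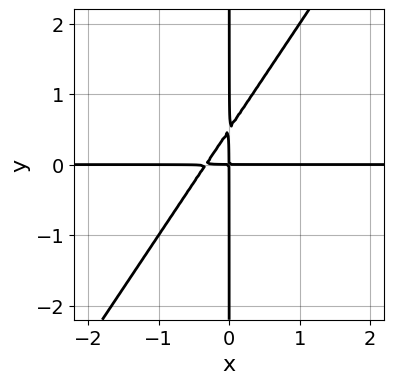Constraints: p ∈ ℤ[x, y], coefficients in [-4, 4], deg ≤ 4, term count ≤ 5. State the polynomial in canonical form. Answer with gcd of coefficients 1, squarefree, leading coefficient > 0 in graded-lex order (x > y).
3*x^2*y - 2*x*y^2 + x*y

First, degree: no degree-2 curve has this shape, so deg p = 3.
Then, checking where it meets the axes: the visible x-axis segment lies entirely on the curve; the visible y-axis segment lies entirely on the curve.
Finally, together with the visible shape, these determine p as stated.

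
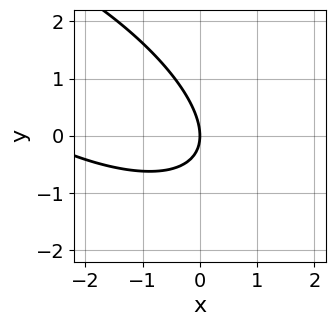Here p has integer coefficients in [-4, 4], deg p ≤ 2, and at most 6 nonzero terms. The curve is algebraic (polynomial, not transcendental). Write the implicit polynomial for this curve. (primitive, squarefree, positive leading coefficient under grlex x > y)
x^2 + 2*x*y + 2*y^2 + 3*x

deg p = 2. The shape is more complex than any degree-1 curve.
Against the integer gridlines: it crosses the y-axis at the gridline y = 0; it crosses the x-axis at the gridline x = 0.
Putting this together gives p.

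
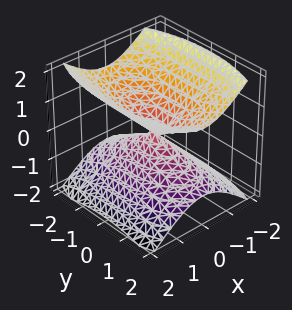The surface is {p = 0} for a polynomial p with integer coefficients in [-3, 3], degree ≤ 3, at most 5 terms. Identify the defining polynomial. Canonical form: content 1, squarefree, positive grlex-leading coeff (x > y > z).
3*x^2 + y^2 - 3*z^2

The picture has 2 separate pieces.
Degree: two nappes meeting at a single point; a quadric, so deg p = 2.
Symmetries: mirror symmetry y ↦ −y ⇒ only even powers of y; mirror symmetry x ↦ −x ⇒ only even powers of x; mirror symmetry z ↦ −z ⇒ only even powers of z.
From the axis intercepts and sections: one z-axis crossing is at z = 0; it crosses the x-axis at the gridline x = 0.
Fitting integer coefficients to these (and the overall shape) gives p.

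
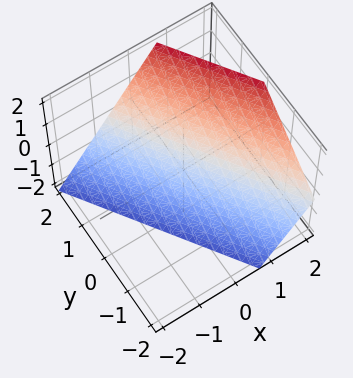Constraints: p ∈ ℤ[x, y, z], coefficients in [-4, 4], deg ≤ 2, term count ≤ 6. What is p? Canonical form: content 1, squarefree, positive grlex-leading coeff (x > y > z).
3*x + 2*y - 2*z - 2

(a) Degree: every cross-section is a straight line — this is a plane, so deg p = 1.
(b) From the visible intercepts: one z-axis crossing is at z = -1; it meets the y-axis at y = 1 (among the integer gridlines).
(c) Matching integer coefficients to the picture gives p.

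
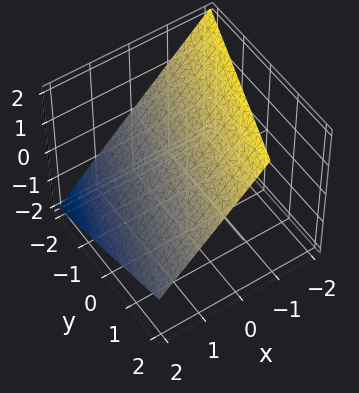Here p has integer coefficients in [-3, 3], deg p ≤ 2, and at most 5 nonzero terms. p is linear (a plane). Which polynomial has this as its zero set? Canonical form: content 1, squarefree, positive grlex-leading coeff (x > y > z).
3*x - y + 3*z - 2

deg p = 1. Every cross-section is a straight line — this is a plane.
Reading off the gridlines: it meets the y-axis at y = -2 (among the integer gridlines).
Fitting integer coefficients to these (and the overall shape) gives p.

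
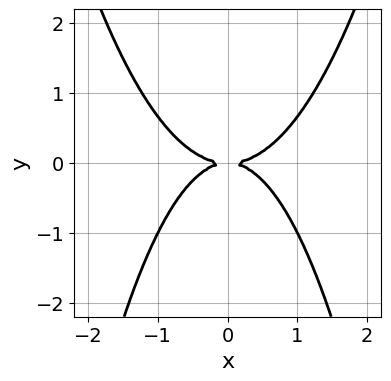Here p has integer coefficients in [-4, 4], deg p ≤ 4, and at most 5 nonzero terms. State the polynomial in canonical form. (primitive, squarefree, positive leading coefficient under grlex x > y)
2*x^4 - x^2*y - 3*y^2

(a) deg p = 4. No degree-3 curve has this shape.
(b) Symmetries: mirror symmetry x ↦ −x ⇒ only even powers of x.
(c) From the axis intercepts and sections: it crosses the y-axis at the gridline y = 0; it meets the x-axis at x = 0 (among the integer gridlines).
(d) Solving for integer coefficients yields p as stated.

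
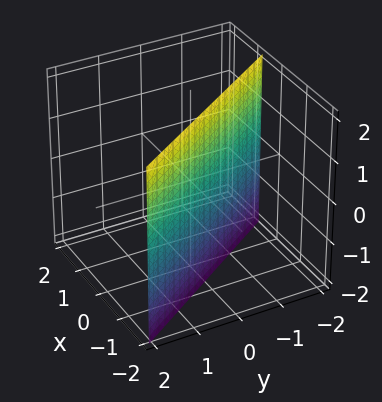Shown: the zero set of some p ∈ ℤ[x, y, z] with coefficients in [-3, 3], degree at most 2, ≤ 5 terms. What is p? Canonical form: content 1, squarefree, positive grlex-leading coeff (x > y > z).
3*x + 2*y + 2

First, degree: the surface is flat (a plane), so deg p = 1.
Next, observable constraints: it meets the y-axis at y = -1 (among the integer gridlines); no z-intercept at any integer in the box.
Finally, fitting integer coefficients to these (and the overall shape) gives p.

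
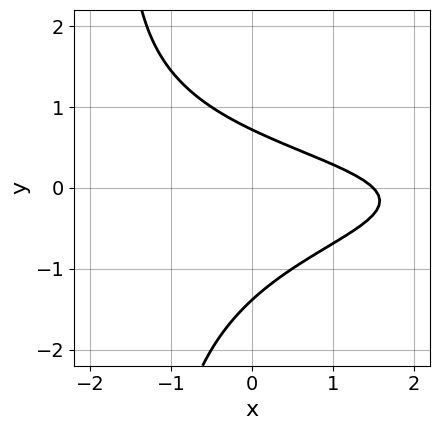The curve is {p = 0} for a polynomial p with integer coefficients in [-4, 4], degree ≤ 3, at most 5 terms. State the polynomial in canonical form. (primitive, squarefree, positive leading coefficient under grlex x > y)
First, deg p = 3. No degree-2 curve has this shape.
Finally, the integer polynomial consistent with all of this is the stated p.

2*x*y^2 + 3*y^2 + 2*x + 2*y - 3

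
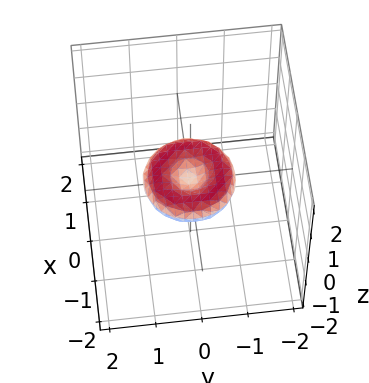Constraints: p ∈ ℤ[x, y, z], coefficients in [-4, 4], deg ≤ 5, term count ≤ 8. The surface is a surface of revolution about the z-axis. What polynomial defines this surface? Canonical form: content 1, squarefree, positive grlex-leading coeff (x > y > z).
Degree: a generic line meets the surface in up to 4 points, so deg p = 4.
Symmetries: the z-axis is an axis of rotation, so x and y enter only as x² + y².
From the visible intercepts: the x-axis gridline crossings are at x ∈ {-1, 0, 1}; a circular section at z = 0 has radius exactly 1; the y-axis gridline crossings are at y ∈ {-1, 0, 1}.
Matching integer coefficients to the picture gives p.

x^4 + 2*x^2*y^2 + y^4 - x^2 - y^2 + 3*z^2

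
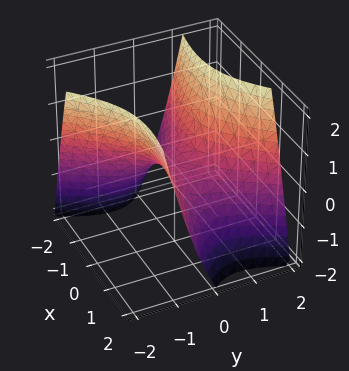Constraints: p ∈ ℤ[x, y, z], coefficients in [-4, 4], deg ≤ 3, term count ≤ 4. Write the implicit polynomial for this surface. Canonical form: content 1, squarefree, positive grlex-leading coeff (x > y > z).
x^2 + 2*x*y - 2*y^2 + 2*z

(a) The degree is 2 — a generic line meets the surface in up to 2 points.
(b) Checking where it meets the axes: it crosses the x-axis at the gridline x = 0; it crosses the z-axis at the gridline z = 0; one y-axis crossing is at y = 0.
(c) Solving for integer coefficients yields p as stated.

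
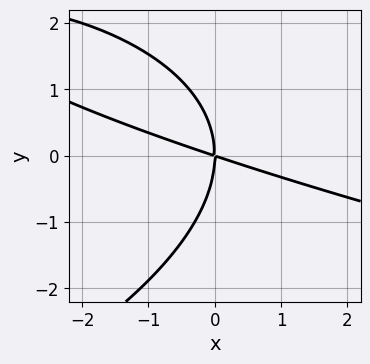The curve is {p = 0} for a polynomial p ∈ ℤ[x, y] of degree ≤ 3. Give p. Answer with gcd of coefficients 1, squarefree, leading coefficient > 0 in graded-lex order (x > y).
y^3 + x^2 + 3*x*y

1. Degree: the shape is more complex than any degree-2 curve, so deg p = 3.
2. From the visible intercepts: one y-axis crossing is at y = 0; it crosses the x-axis at the gridline x = 0.
3. Together with the visible shape, these determine p as stated.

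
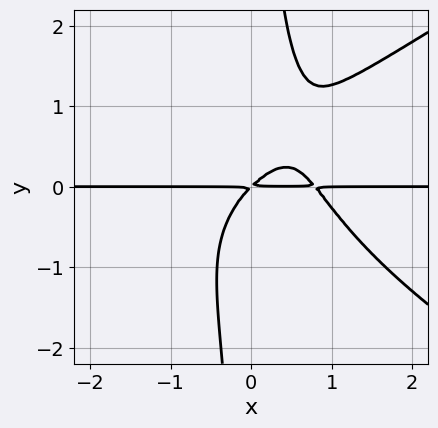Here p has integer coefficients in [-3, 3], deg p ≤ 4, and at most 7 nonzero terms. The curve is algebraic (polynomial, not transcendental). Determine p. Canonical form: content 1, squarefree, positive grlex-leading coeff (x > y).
(a) deg p = 4. The shape is more complex than any degree-3 curve.
(b) From the axis intercepts and sections: every point of the x-axis in the box is on the curve.
(c) Assembling these constraints gives the stated polynomial.

x^3*y - 3*x*y^3 + 3*x^2*y - 3*x*y + 3*y^2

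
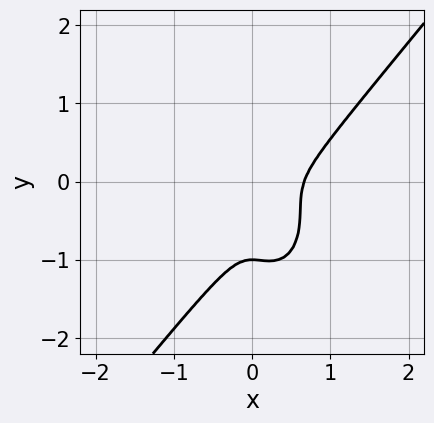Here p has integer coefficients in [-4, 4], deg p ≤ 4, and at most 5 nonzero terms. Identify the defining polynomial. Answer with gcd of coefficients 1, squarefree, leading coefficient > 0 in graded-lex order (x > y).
Degree: the shape is more complex than any degree-2 curve, so deg p = 3.
Reading off the gridlines: one y-axis crossing is at y = -1.
Assembling these constraints gives the stated polynomial.

3*x^3 - x^2*y - y^3 - 2*x^2 - y^2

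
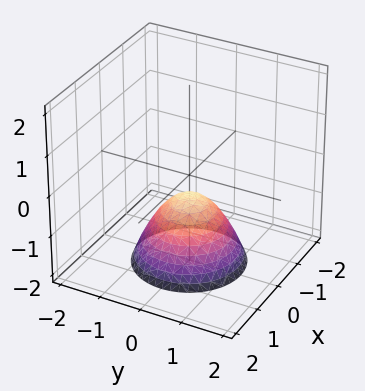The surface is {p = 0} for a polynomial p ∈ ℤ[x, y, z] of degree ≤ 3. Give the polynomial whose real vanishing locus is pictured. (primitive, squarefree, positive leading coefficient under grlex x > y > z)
2*x^2 + 2*y^2 + 2*z + 1

First, deg p = 2. No degree-1 surface has this shape.
Next, symmetries: rotational symmetry about the z-axis ⇒ p depends on x, y only through x² + y².
Next, observable constraints: a circular section at z = -2 has radius between 1 and 2; the surface avoids every integer y-axis point in the box; it misses every integer gridline on the x-axis.
Finally, these observations pin down the coefficients.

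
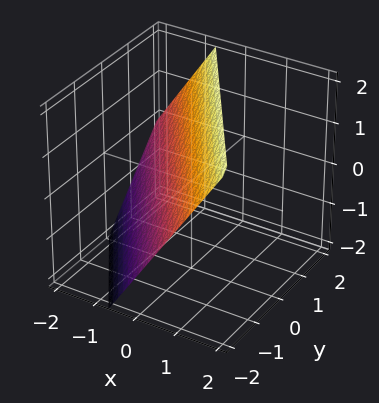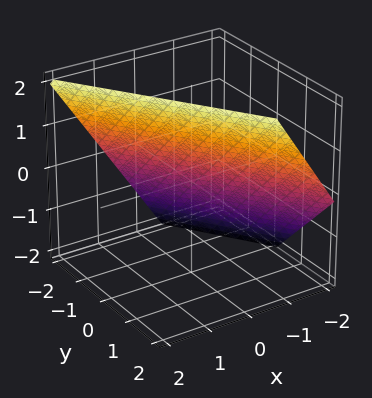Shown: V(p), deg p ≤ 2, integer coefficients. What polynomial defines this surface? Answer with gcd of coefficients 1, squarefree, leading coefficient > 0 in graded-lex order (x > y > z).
3*x + 2*y - 2*z + 2

1. The degree is 1 — every cross-section is a straight line — this is a plane.
2. From the visible intercepts: one y-axis crossing is at y = -1; one z-axis crossing is at z = 1.
3. Putting this together gives p.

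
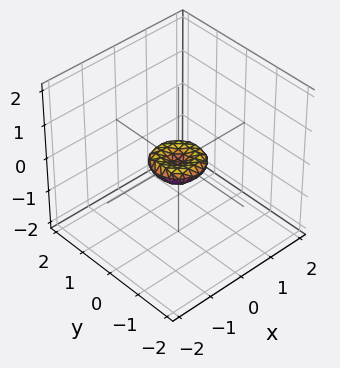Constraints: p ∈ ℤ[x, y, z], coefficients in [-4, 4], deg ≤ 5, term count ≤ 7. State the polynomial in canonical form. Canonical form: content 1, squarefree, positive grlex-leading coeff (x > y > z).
2*x^4 + 4*x^2*y^2 + 2*y^4 - x^2 - y^2 + 3*z^2

Degree: the shape is more complex than any degree-3 surface, so deg p = 4.
Symmetries: rotational symmetry about the z-axis ⇒ p depends on x, y only through x² + y².
From the axis intercepts and sections: it crosses the x-axis at the gridline x = 0; one z-axis crossing is at z = 0.
Putting this together gives p.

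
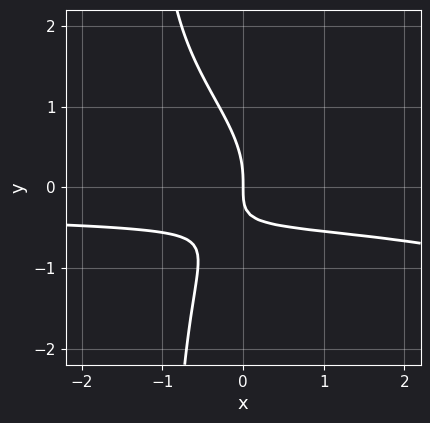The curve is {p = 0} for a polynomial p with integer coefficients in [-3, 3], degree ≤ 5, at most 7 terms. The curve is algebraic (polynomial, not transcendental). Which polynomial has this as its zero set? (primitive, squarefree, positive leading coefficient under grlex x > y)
x^2*y^2 + 2*x*y^3 + 2*y^3 + 3*x*y + 2*x

(a) Degree: no degree-3 curve has this shape, so deg p = 4.
(b) Observable constraints: it crosses the x-axis at the gridline x = 0; it meets the y-axis at y = 0 (among the integer gridlines).
(c) Putting this together gives p.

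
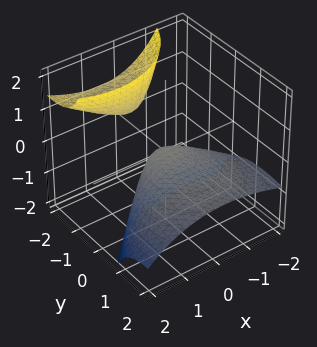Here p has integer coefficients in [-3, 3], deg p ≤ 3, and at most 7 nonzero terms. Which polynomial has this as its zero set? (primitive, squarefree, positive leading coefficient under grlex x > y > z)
1. The picture has 2 separate pieces. Treating them together as one polynomial.
2. deg p = 2. The shape is more complex than any degree-1 surface.
3. Against the integer gridlines: one y-axis crossing is at y = 0; it meets the z-axis at z = 0 (among the integer gridlines).
4. Solving for integer coefficients yields p as stated.

x^2 - x*z + y^2 + 3*y*z + 2*z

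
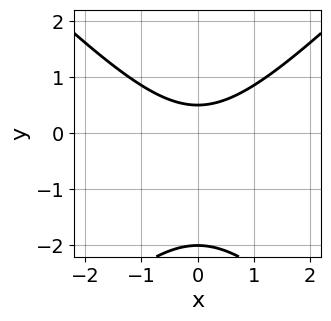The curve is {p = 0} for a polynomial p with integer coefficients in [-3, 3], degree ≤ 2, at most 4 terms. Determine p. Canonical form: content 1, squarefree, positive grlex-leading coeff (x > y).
2*x^2 - 2*y^2 - 3*y + 2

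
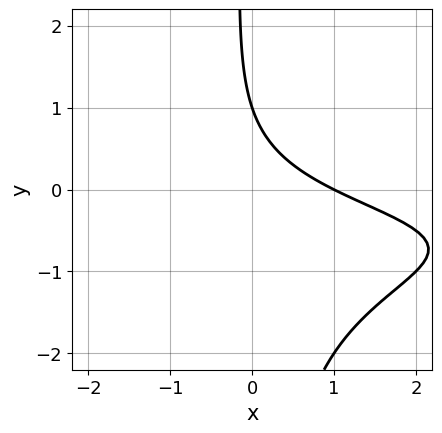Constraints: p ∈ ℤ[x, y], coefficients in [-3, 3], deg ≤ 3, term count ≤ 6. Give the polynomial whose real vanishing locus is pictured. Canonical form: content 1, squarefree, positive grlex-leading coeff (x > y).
First, degree: the shape is more complex than any degree-2 curve, so deg p = 3.
Next, from the axis intercepts and sections: it crosses the x-axis at the gridline x = 1; it meets the y-axis at y = 1 (among the integer gridlines).
Finally, fitting integer coefficients to these (and the overall shape) gives p.

x*y^2 + x*y + x + y - 1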